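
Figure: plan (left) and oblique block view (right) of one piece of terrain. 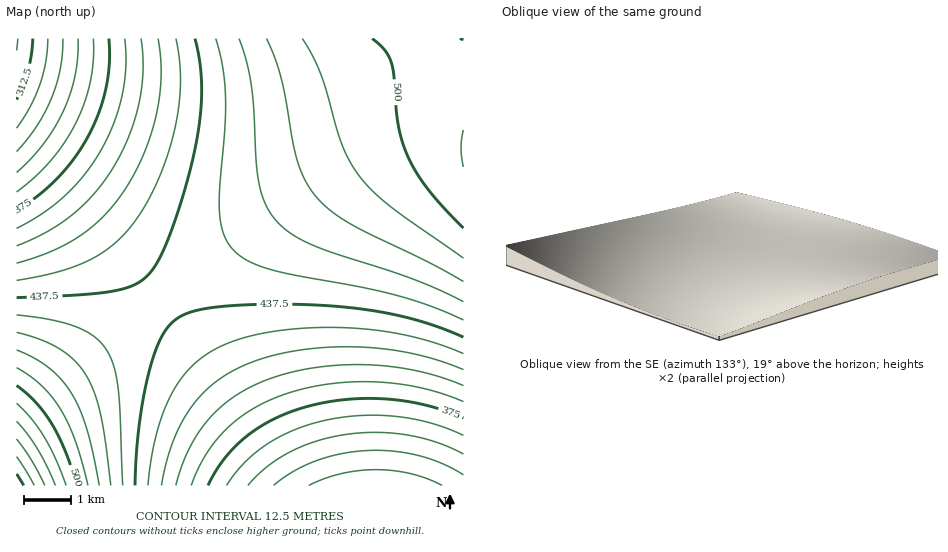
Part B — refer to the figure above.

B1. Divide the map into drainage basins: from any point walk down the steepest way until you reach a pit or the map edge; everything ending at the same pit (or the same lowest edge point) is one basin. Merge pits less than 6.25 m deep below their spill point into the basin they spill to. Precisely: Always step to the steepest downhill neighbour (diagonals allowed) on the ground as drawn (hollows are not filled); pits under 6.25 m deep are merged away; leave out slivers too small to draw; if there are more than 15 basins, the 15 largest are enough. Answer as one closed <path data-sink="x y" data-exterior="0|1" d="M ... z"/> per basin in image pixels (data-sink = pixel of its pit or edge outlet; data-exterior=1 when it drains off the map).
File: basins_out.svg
<path data-sink="376 485" data-exterior="1" d="M448 135l-21 0-21 3-23 8-36 19-94 63-134 103-102 89-1 65 447 1 1-348z"/><path data-sink="17 39" data-exterior="1" d="M463 38l-446 0-1 383 53-48 79-65 105-80 79-54 51-28 23-8 21-3 36 2z"/>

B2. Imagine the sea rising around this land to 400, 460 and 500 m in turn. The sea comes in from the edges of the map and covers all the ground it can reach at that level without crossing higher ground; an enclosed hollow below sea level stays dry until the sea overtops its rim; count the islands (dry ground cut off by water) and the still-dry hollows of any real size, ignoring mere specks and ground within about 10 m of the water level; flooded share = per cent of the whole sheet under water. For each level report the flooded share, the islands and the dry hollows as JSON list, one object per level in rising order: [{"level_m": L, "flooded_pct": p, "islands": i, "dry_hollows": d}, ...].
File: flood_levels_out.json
[{"level_m": 400, "flooded_pct": 25, "islands": 0, "dry_hollows": 0}, {"level_m": 460, "flooded_pct": 70, "islands": 0, "dry_hollows": 0}, {"level_m": 500, "flooded_pct": 93, "islands": 0, "dry_hollows": 0}]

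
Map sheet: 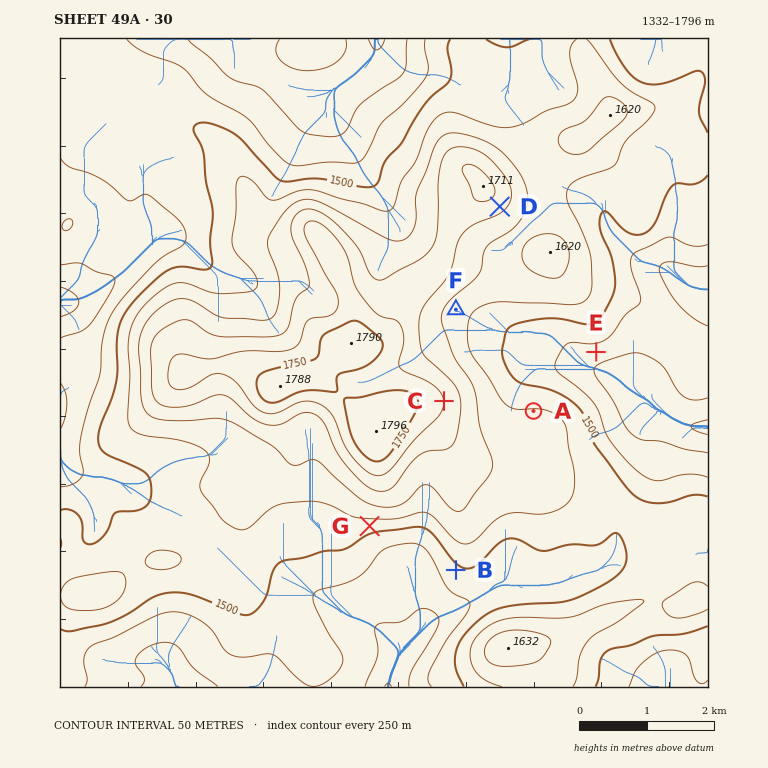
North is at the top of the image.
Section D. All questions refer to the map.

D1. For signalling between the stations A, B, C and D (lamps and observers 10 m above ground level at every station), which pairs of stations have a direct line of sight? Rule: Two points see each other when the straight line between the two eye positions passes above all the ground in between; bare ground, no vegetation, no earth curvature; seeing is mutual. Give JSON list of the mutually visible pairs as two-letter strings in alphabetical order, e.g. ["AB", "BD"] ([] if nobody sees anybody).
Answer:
["AC", "AD", "CD"]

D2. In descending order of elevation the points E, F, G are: F G E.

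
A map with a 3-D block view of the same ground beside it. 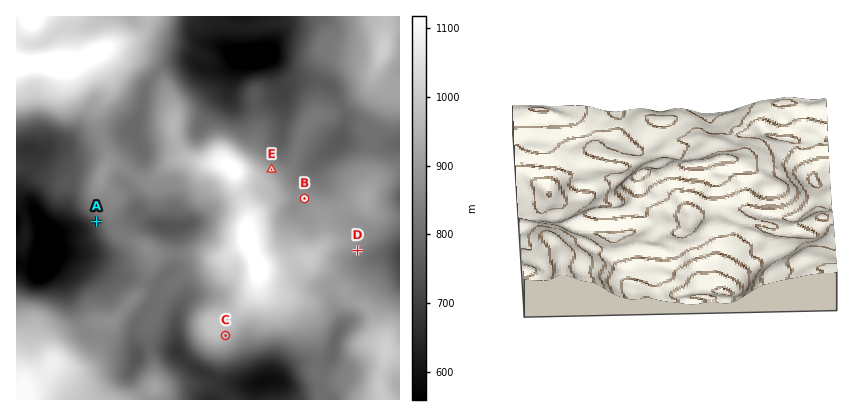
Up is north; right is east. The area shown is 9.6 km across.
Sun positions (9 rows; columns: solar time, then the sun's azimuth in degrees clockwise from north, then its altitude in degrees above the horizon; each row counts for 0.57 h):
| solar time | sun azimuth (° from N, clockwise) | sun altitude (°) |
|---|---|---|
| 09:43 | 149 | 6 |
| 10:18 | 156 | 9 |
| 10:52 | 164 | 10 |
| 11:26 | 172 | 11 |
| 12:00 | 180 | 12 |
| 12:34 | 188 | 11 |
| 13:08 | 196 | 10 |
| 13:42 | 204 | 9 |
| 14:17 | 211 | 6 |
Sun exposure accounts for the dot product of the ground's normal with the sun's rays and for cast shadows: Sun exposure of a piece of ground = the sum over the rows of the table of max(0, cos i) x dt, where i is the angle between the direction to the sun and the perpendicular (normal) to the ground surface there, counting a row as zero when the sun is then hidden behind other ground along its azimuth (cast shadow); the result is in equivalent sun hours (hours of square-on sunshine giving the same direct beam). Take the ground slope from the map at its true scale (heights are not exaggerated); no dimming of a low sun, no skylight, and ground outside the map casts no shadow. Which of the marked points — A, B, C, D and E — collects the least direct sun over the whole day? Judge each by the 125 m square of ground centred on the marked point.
E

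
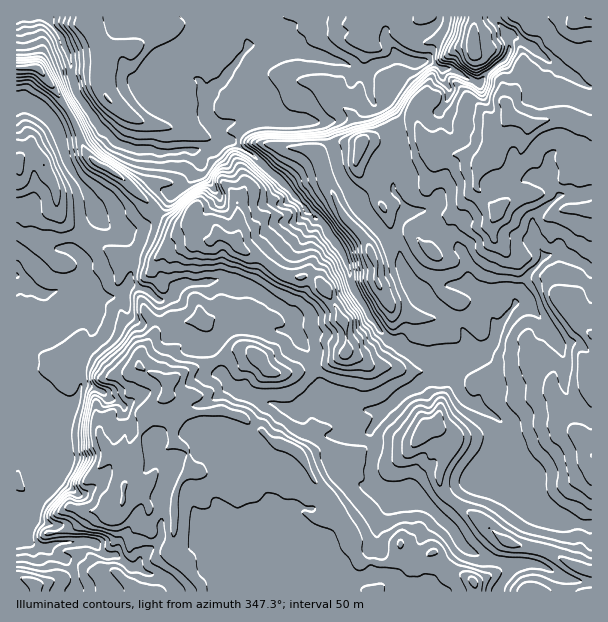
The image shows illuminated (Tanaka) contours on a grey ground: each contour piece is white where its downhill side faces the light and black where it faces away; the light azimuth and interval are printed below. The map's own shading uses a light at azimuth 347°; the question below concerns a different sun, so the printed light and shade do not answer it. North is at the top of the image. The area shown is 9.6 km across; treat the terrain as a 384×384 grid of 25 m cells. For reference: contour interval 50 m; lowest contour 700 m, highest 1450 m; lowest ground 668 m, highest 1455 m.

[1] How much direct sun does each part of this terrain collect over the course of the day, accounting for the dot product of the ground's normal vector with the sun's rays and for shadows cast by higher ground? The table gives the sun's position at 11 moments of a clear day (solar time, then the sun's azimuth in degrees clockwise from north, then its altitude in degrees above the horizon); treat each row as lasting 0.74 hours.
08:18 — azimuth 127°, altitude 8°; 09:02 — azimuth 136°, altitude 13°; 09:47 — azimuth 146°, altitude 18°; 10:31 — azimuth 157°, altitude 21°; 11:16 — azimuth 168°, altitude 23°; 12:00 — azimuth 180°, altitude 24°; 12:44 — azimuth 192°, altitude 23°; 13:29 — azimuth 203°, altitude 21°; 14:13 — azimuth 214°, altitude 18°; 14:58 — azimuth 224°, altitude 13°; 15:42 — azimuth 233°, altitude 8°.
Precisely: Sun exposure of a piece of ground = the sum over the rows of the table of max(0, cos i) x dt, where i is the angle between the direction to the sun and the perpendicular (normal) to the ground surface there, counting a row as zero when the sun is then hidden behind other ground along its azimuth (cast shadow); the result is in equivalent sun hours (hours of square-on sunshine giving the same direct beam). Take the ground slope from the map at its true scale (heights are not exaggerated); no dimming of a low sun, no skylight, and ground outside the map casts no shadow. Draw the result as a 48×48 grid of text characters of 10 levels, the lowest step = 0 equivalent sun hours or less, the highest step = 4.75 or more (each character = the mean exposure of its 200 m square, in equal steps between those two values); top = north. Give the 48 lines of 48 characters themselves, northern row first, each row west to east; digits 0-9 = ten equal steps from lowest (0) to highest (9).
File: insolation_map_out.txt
000134444554334455555555544455655543333268666568
000246543444565544455555555444555432234335975787
001224434357765544544555677776367663354433267666
001213445776555445543322235777633436987731216765
772212445765445555444332211244220000279302431475
998222444444444554445654432222321000200223443225
889612543334444544444455543110000121220223444433
346821474223444444433222233100002563342253232233
002551147631234355420000000000004432444355213432
101352003676543223300000000000245432444457788886
122243000244454410033210002335555533334556776566
341235000000100000016987644556655654433655655555
564237830000000000000587644665555677655665655444
666325997000000000000156653585555566655666555566
876434688710100004143115773366445566555432334776
755544456761000102444211785345346775577436785122
556754455565014400332332278324754344666566864666
678864345554245332334320016822553335765687667766
767776322333355555332221012671355445687655566766
665446642232568888732220010244345644466874347677
665544555536789999996200001146345787667887741136
665665555647899998999832311124434678767899733433
257644566468652222357999742226433555446778763123
323344343411423123334578994115633456444655666443
444444342340013323444345675113765335765553258744
444433333142345555555444456431586555565542226863
444333222102444662001234445522287666566533433786
443333210113234432310133453331114777666535432445
544343201231000136664312346863110256654345443343
544444213553103555687334479997665334421345544344
455544698777453224779997667888776421235455554445
445543015653544331146776556666652000245444455356
444543201325665311002354333456521001213556665446
544433333366657788630123343334222113112256544433
554434443356665555674001244554222365323335555543
444445543445443444556410023322444676565544566654
333445554445564344454685244444357865776554666655
333221364444543334545657434554578765765555566556
333213653444547754455444522454677665555444444466
532105434555456666445555651234455676323334445677
552010234664455556665555664233344468400123445788
434797656756555555555555545323322135751012344567
431579999765555555555445566433210122477310122334
349988999687455455554554555543322311358741000012
001221047774544455555555545554355333124799862001
000022100657753455555544555555466675000146678620
100135554025786445555554444565566655520241001588
655655556422366455555555544443356655665642121111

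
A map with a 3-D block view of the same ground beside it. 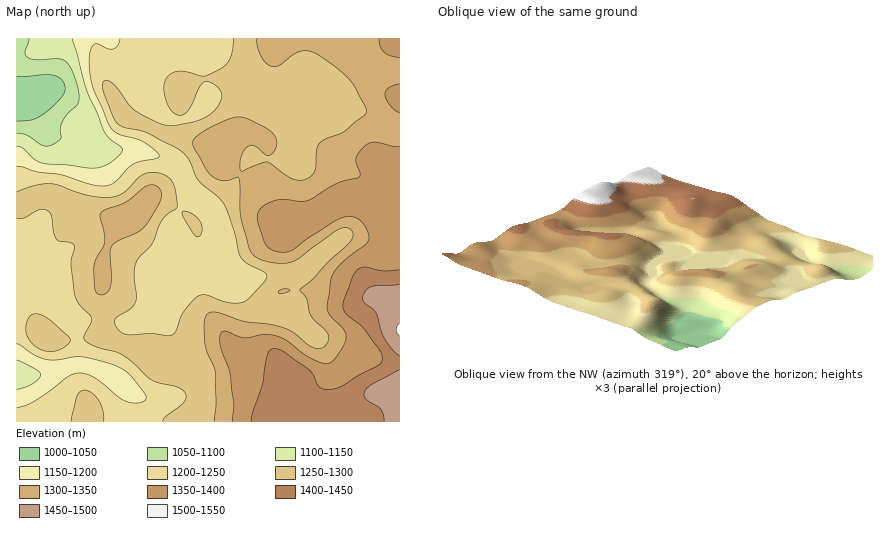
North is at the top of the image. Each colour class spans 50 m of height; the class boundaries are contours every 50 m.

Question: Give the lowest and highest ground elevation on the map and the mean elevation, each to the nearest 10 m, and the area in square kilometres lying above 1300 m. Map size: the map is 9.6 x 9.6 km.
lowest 1050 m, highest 1500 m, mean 1280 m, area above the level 32.7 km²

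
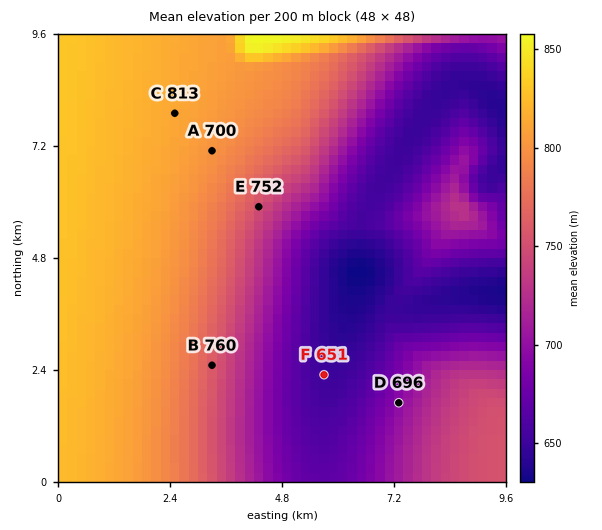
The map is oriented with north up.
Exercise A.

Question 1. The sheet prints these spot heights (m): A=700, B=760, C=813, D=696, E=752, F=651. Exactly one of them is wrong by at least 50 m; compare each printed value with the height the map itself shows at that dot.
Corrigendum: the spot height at A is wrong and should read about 800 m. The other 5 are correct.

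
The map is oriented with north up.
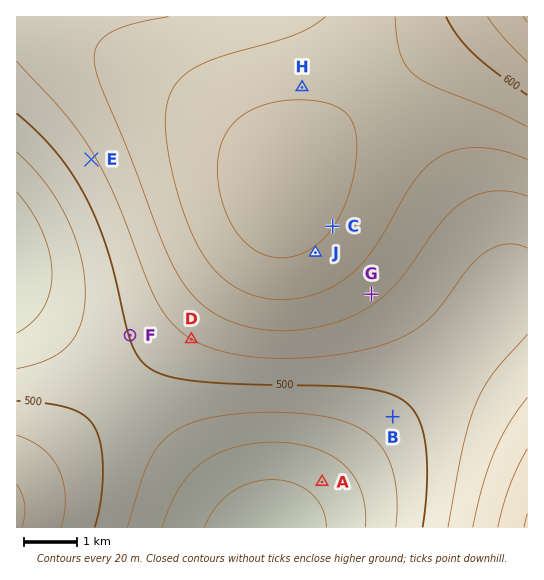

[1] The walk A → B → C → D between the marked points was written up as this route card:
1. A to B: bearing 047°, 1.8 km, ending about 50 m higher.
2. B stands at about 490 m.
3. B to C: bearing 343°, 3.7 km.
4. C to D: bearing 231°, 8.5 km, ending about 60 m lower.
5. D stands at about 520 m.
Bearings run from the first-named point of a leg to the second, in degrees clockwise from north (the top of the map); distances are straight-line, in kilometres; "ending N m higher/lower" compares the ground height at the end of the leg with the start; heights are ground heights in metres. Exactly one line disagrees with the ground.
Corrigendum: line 4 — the distance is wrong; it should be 3.4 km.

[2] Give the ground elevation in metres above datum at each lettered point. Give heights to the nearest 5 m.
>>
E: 515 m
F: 500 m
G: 545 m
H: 575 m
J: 580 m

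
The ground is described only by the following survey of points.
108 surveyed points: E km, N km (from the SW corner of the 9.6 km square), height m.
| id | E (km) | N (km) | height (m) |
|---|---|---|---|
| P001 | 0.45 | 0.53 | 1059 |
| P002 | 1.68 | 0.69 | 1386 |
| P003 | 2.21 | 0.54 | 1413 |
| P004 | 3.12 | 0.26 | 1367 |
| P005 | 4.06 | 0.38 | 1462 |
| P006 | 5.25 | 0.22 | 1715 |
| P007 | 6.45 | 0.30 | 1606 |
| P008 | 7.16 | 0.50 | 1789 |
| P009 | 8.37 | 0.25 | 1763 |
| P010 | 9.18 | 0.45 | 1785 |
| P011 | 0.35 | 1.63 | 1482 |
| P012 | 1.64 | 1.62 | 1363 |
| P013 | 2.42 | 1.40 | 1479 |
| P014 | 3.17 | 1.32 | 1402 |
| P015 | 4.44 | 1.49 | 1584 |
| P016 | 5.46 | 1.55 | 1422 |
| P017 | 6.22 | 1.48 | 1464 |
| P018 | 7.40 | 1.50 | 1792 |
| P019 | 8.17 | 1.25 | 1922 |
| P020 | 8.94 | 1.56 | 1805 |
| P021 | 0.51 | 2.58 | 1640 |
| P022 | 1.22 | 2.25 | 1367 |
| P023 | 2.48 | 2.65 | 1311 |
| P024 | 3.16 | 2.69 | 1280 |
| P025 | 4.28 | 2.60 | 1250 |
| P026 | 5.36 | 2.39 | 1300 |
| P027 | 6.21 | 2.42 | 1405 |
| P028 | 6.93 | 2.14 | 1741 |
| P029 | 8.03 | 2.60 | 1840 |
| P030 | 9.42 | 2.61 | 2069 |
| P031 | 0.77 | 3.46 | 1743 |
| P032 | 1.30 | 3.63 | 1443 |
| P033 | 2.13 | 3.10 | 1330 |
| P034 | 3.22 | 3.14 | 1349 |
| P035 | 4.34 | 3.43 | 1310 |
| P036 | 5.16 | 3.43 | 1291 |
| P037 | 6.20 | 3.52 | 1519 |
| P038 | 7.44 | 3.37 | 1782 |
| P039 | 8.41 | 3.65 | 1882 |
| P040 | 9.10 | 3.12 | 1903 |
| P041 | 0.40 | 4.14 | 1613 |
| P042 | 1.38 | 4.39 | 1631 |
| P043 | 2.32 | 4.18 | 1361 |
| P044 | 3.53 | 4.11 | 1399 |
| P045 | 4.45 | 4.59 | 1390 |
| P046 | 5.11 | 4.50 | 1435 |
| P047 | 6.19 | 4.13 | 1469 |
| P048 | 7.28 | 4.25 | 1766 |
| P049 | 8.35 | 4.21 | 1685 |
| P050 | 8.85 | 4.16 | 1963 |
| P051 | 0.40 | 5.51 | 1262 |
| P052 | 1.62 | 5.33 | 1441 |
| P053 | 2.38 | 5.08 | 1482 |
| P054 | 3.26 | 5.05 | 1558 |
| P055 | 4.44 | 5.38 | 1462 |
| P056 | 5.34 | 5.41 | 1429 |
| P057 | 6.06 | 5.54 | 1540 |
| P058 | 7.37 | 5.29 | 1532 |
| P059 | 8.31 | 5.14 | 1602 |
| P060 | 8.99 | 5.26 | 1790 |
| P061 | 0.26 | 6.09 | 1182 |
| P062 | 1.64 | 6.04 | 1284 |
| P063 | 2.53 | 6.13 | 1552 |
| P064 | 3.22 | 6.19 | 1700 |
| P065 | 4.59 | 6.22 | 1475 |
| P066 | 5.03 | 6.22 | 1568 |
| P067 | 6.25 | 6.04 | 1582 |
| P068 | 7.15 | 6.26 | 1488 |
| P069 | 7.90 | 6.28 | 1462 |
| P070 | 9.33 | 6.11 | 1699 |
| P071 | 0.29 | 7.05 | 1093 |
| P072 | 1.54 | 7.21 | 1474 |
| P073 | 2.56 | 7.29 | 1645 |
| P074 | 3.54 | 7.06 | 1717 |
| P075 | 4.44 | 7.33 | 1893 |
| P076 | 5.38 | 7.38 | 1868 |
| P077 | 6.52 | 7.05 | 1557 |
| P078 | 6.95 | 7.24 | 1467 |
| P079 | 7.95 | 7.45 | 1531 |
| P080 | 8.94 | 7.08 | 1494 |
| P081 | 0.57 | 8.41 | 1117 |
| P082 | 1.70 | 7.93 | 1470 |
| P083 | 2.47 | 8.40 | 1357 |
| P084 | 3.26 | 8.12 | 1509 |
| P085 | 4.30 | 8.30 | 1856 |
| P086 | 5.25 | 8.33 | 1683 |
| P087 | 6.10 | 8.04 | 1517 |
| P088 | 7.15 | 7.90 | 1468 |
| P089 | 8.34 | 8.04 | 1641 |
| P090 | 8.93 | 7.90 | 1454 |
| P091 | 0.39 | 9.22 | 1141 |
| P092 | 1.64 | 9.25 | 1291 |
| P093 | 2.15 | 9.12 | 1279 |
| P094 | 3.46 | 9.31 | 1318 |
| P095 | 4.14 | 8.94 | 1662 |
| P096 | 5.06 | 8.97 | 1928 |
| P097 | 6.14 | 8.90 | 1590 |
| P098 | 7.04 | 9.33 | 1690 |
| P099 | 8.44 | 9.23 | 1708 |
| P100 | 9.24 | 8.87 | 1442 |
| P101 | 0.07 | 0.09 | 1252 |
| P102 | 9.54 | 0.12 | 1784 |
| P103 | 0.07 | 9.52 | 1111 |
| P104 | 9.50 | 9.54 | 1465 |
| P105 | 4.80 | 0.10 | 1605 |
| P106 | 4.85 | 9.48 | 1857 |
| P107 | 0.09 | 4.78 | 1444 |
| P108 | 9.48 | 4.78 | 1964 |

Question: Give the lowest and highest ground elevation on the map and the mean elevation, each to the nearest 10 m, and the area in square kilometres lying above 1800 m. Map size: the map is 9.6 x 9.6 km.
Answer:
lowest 1050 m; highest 2120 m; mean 1530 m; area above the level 10.7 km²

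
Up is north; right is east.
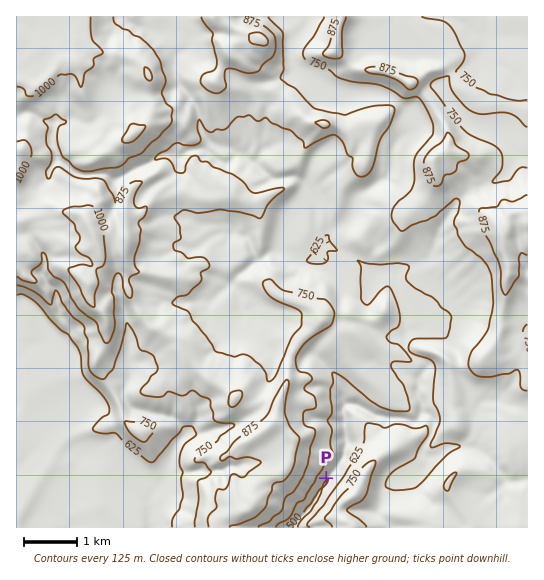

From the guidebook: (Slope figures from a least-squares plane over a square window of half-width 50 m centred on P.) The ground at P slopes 26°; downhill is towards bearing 128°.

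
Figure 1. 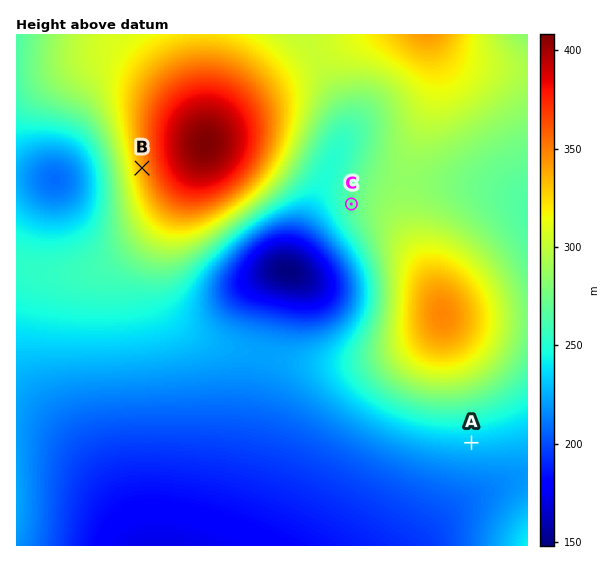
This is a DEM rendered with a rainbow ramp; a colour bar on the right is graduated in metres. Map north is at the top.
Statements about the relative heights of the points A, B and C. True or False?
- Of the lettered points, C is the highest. False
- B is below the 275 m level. False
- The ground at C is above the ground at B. False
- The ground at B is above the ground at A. True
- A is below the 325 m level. True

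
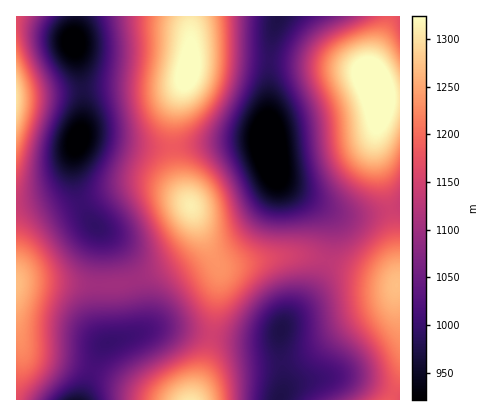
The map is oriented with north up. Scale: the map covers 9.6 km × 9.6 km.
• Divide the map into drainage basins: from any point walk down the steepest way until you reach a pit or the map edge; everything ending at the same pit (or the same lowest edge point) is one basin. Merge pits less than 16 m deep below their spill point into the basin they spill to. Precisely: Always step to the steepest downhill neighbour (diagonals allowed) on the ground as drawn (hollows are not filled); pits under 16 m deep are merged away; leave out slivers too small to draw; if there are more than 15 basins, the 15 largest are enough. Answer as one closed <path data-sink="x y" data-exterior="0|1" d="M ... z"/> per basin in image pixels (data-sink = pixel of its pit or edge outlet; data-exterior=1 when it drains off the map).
<path data-sink="268 146" data-exterior="0" d="M400 16l-12 0-2 12-14 34 0 16-6-5-14-4-54-7-58-4-42 0-8 4-16 52 0 48 8 28 9 16 11 28 18 32 12 0 52-10 26 0 16 4 70 25 4-1z"/><path data-sink="74 42" data-exterior="0" d="M148 185l-18 1-20 6-44 18-26 13-12 11-5 8-7 24 0 16 100 3 34-10 32-17 9-8 5-10 0-18-5-16-23-16z"/><path data-sink="280 330" data-exterior="0" d="M310 256l-26 0-52 10-14 0 1 16-8 60-17 58 198-2 8-18 0-94z"/><path data-sink="76 400" data-exterior="1" d="M196 218l1 14-6 18-21 15-34 15-20 5-64-3-36 2 0 116 177 0 16-48 10-70 0-14z"/><path data-sink="78 140" data-exterior="0" d="M184 80l-10 6-12 2-66 0-80 8 0 169 7-23 13-16 18-11 56-23 20-6 18-1 20 5 20 12-11-26-4-22 1-40z"/><path data-sink="278 16" data-exterior="1" d="M388 16l-198 0 0 46 8-4 42 0 58 4 54 7 14 4 4 4 2-15 14-34z"/>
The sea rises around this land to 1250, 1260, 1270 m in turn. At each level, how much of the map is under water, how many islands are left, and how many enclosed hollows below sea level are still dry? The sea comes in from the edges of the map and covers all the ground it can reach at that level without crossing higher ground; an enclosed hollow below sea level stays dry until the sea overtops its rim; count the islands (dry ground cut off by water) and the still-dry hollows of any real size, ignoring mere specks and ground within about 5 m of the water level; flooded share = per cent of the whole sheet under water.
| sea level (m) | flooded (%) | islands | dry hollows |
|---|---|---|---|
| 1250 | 88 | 1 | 0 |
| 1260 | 90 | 1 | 0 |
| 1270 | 92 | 1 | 0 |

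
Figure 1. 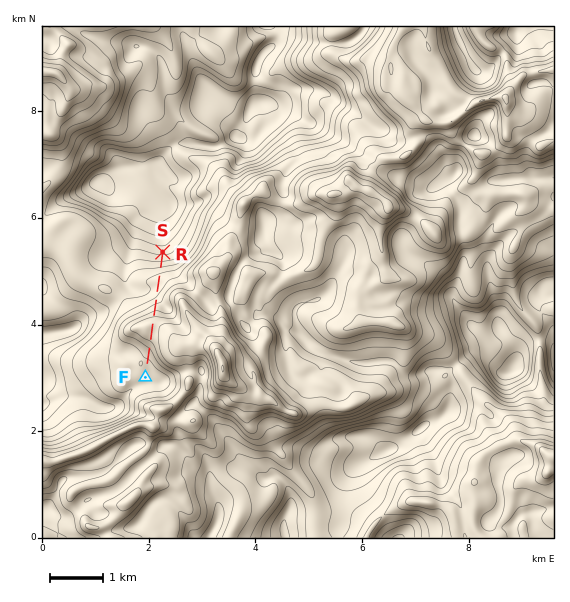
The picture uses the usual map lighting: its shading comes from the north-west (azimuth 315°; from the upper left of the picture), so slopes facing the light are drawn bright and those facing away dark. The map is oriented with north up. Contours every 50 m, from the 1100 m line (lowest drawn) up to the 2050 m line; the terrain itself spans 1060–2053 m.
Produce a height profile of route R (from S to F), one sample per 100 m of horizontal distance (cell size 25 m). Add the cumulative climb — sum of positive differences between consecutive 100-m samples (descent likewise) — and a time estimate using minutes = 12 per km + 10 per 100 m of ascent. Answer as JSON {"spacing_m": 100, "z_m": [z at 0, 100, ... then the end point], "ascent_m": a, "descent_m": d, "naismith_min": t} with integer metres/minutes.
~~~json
{"spacing_m": 100, "z_m": [1383, 1417, 1459, 1505, 1547, 1570, 1571, 1573, 1590, 1617, 1656, 1694, 1737, 1782, 1794, 1783, 1771, 1746, 1709, 1676, 1653, 1644, 1640, 1636, 1630], "ascent_m": 411, "descent_m": 163, "naismith_min": 70}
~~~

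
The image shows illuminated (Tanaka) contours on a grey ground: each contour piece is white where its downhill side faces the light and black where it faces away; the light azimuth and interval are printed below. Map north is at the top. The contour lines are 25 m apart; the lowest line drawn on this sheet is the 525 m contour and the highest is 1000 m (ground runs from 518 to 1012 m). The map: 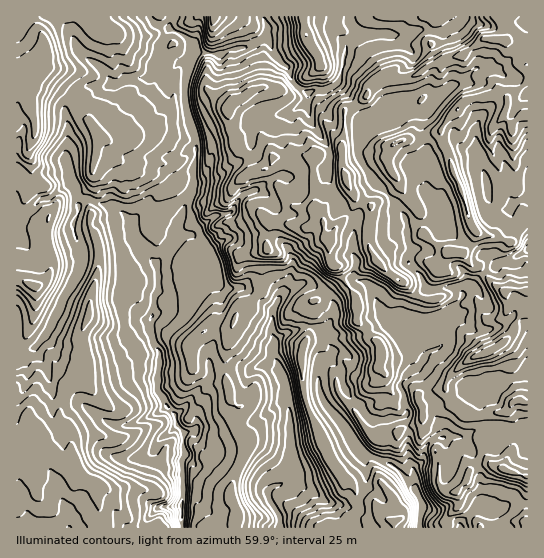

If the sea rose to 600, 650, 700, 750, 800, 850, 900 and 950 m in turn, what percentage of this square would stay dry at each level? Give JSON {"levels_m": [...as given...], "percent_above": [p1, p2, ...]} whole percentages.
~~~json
{"levels_m": [600, 650, 700, 750, 800, 850, 900, 950], "percent_above": [96, 87, 73, 58, 41, 27, 13, 4]}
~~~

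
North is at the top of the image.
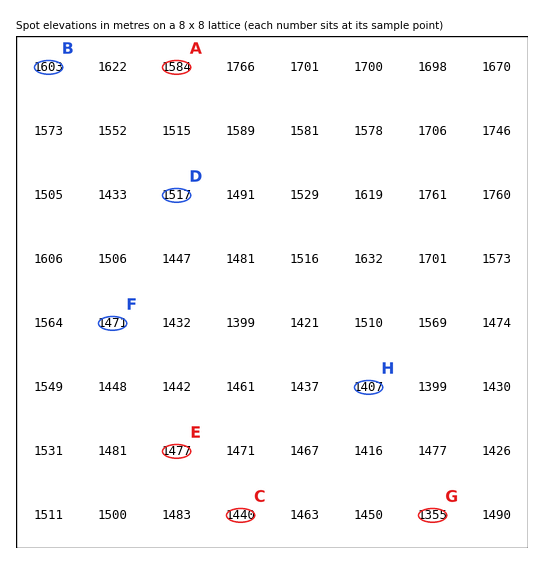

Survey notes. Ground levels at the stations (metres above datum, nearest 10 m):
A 1580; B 1600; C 1440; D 1520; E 1480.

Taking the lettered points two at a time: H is higher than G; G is lower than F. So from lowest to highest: G H F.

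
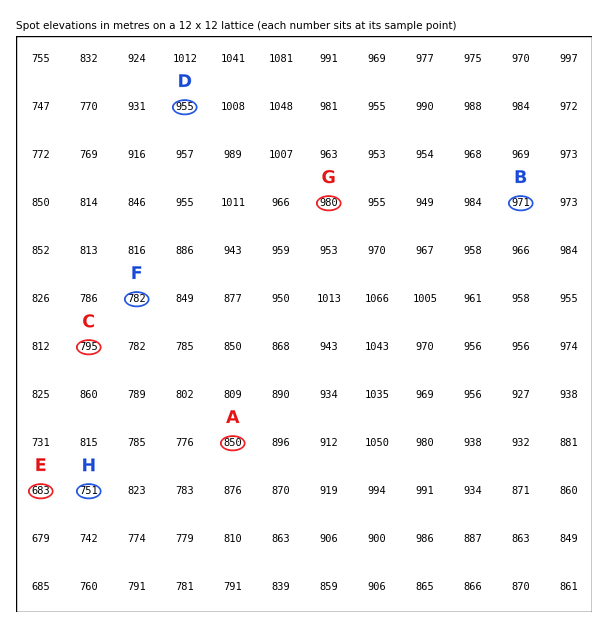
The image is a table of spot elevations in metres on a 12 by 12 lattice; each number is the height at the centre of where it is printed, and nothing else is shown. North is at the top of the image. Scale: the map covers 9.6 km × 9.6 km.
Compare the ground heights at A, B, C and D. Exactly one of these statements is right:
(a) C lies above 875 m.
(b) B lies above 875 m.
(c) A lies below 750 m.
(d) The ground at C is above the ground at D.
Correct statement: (b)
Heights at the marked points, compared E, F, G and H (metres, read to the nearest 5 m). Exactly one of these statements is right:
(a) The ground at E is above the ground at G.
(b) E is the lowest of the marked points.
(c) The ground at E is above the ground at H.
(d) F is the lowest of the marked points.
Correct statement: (b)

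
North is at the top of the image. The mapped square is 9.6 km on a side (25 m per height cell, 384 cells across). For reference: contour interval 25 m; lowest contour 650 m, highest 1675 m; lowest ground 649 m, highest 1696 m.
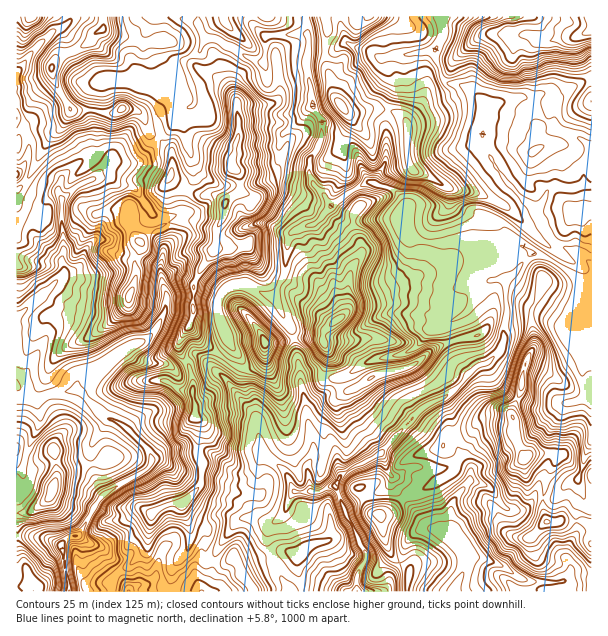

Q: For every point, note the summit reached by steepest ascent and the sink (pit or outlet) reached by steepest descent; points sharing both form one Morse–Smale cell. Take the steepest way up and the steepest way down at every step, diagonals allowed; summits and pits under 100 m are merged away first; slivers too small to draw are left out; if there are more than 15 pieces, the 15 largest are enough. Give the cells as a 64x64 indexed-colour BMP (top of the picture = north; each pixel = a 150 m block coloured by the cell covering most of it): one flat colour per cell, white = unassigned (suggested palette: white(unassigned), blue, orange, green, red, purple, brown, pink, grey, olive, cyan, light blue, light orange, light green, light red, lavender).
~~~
<image width="64" height="64" href="data:image/bmp;base64,Qk12CAAAAAAAAHYAAAAoAAAAQAAAAEAAAAABAAQAAAAAAAAIAAATCwAAEwsAABAAAAAAAAAA////ALR3HwAOf/8ALKAsACgn1gC9Z5QAS1aMAMJ34wB/f38AIr28AM++FwDox64AeLv/AIrfmACWmP8A1bDFAAAAABEREAAAAAAAAAAiIiIiIiL/8ACIiIiIiIiIiFVVAAAAEREQAAAAAAAAAiIiIiIiIv//AIiIiIiIiIiIVVUAAAAREREAAAAAAAACIiIiIiIi//8AiIiIiIiIiIhVVQAAARERERAAAAACIiIiIiIiIiIv/wiIiIiIiIiIVVVVAAABEREREQAAAAIiIiIiIiIiIi/wCIiIiIiIiIhVVVUAAJEREREREAAAAiIiIiIiIiIi//AIiIiIiIiIhVVVVZmZmZEREREQAAAiIiIiIiIiIiL/8ACIiIiIiIiIVVVVmZmZmRERERAAAiIiIiIiIiIiL//wAACIiIiIiIiFVVWZmZmZEREREAACIiIiIiIiIiIv//AACIiIiIiIiIVVVZmZmZmRERERACIiIiIiIiIiIv///wCIiIiIiIiIhVVVmZmZmZEREREREiIiIiIiIiIi////+IiIiIiIiIiFVVWZmZmZmZERERERIiIiIiIrsiL///9VWIiIiIiIiIVVVZmZmZmZmRERERESIiIiIruyIv///1VVWIiIiIiIhVVVmZmZmZmZmRERERIiIiIiuyIiL//1VVVVWIiIiIiFVVWZmZmZmZmZkREREiIiIiu7siIiL/VVVVVYiIiIiIhVVZmZmZmZmZmREREiIiIru7uyIiIiJVVVVYiIiIhVVVVVmZmZmZmZmRERESIiIiu7u7IiIiIlVVVViIiIiFVVVVWZmZmZmZmREREREiIiK7u7siIiIiJVVVWIiIiFVVVVVZmZmZmZmRERERESIiIru7uyIiIiIiVVVVVYiIVVVVVVmZmZmZkRERERESIiIiu7uyIiIiIiIlVVVVVVVVVVVVWZmZmZkRERERERIiIiu7u7YiIiIiIiJVVVVVVVVVVVVREZmZkREREREREiIiu7u7tmIiIiIiIiJVVVVVVVVVVVERERERERERERESIiu7u7u2ZiIiIiIiIiJVVVVVVVVVURERERERERERERIiu7u7u7ZmIiIiIiIiIiVVVVVVVVVRERERERERERERIiK7u7u7ZmZmIiIiIiIiIlVVVVVVVVERERERERER7u4iRLu7u7tmZmZmIiIiIiIiJVVVVVVVUREREREREe7u5ERES7u7u2ZmZmZmZiIiIiIiJVVVVVVRERERERER7u7kRERLu7u7ZmZmZmZmZiIiIiIlVVVVVVERERERERER7u5ERLu7u7tmZmZmZmZmIiIiIiVVVVVVUREREREREREe7kREu7u7tmZmZmZmZmZmIiIiJVVVVVUBERERERERER7u5ES7u7u2ZmZmZmZmZmZmIiIlVVVVVQEREREREREREe7kS7u7u2ZmZmZmZmZmZmZiIiJVVVVVARERERERERER7uREu7u7ZmZmZmZmZmZmZmYiJVVVVVUBERERERERERHu5ES7u0RmZmZmZmZmZmZmZiIlVVVVVVERERERERERHu7kRERERGZmZmZmZmZmZmZmYiVVVVVVMREREREREREe7uRERERERmZmZmZmZmZmZmZmIlVVVVMxERERERERER7u7kRERERGZmZmZmZmZmZmZmIiJVVTMzERERERERERHu7u5EREREZmZmZmZmZmZmZmYiIiUzMzwRERERERERER7u7kRERERmZmZmZmZmZmZmZiIiMzPMzBERERERERARHu7uRERERGZmZmZmZmYzMzMzIzMzPMzMEREREREREAAe7uRERERERGZmZmZmYzMzMzMzMzM8zMwREREREREAAERERERERERERGYAAAADMzMzMzMzM8zMzBAAEREAAAAEREREREREREREQAAAAAMzMzMzMzMzzMzMAAAAAAAAAERERERERERERERDAAAAAzMzMzMzMzzMzMwAAAAAAAAERERERERERERERDMwAAAzMzMzMzMzzMzMzAd3cAAABERERERERERERERDMzMzMzMzMzMzMzzMzMzMd3d3AAREREREREREREREREMzMzMzMzMzMzMzzMzMzMwHd3dwAEREREREREREREREQzMzMzMzMzMzMzzMzMzMzAd3d3d3d3dERERERERERERDMzMzMzMzMzMzPMzMzMzMB3d3d3d3d3REREREREREREQzMzMzMzMzMzPMzMzMzMwHd3d3d3d3d0RERERERERERDMzMzMzMzMzM8zMzMzMqgd3d3d3d3d3dEREREREREREMzMzMzMzMzMzzMzMzKqqd3d3d3d3d3d3REREREREREQzMzMzMzMzMzPMzMzMqqp3d3d3d3d3d3d0REREREREQzMzMzMzMzMzM8zMzMyqqnd3d3d3d3d3d31ERERERERDMzMzMzMzMzMzqszMzKqqd3d3d3d3d3d33UREREREREMzMzMzMzMzMzqqqqqqqqp3d3d3d3d3fd3UREREREREQzMzMzMzMzM6qqqqqqqqqnd3d3d3d3fd3dRERERE3UQzMzMzMzMzOqqqqqqqqqqqB3d3d3d3fd3d1ERERETd3TMzMzMzMzM6qqqqqqqqqqoHd3d3d3d93d3URERE3d3dMzMzMzMzMzqqqqqqqqqqqgB3d3d3d3fd3d3URN3d3d0zMzMzMzMzOqqqqqqqqqqqAAd3d3d3d93d3dTd3d3d3TMzMzMzMzM6qqqqqqqqqqoAAAd3d3d3fd3d3d3d3d3dMzMzMzMzMzqqqqqqqqqqqgAAAHd3d3d93d3d3d3d3d0zMzMzMzMzOqqqqqqqqqqq"/>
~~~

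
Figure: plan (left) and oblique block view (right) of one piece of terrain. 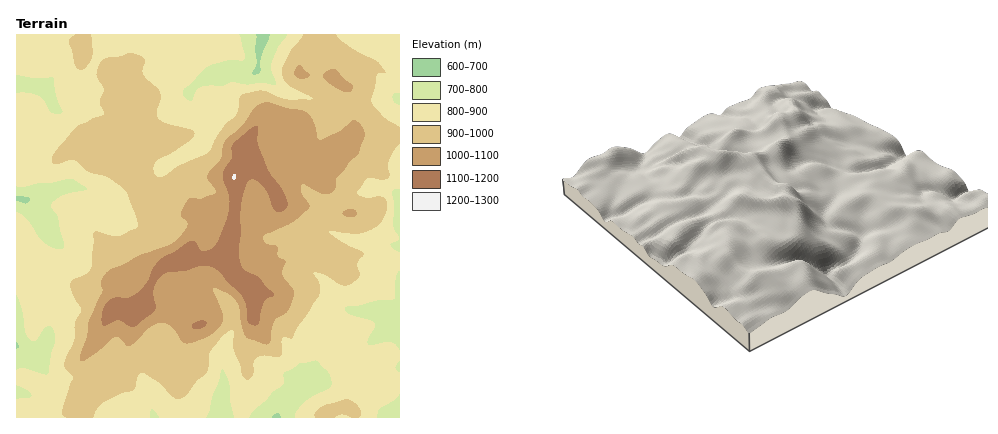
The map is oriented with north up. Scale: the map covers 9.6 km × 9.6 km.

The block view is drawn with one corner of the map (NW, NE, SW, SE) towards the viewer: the NE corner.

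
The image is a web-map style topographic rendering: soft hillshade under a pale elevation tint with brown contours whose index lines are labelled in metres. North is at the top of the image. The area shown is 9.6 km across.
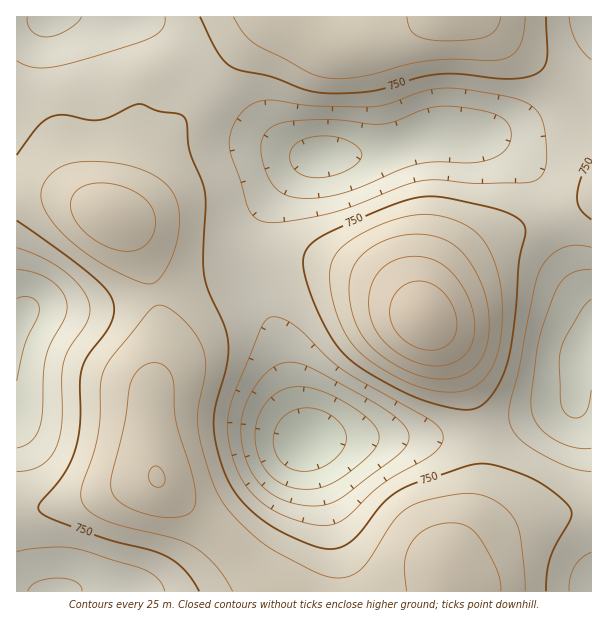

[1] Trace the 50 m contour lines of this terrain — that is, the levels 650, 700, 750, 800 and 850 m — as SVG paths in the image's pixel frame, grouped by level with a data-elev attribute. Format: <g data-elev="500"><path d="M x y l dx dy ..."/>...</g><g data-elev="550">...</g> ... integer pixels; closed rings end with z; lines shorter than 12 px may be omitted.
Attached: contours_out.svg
<g data-elev="650"><path d="M302 471l-12-3-11-8-5-13 0-13 5-12 10-9 13-5 13 1 14 5 10 8 6 9 1 10-6 12-11 11-14 6z"/></g><g data-elev="700"><path d="M28 591l4-6 6-3 9-3 12-1 10 1 8 3 4 5 1 4"/><path d="M308 506l-14-2-12-4-10-6-9-7-8-9-5-10-8-25-1-14 1-12 9-23 7-12 9-10 9-6 9-3 11 0 13 4 62 34 28 19 7 8 3 7-2 9-7 9-56 43-17 8z"/><path d="M591 448l-10 0-11-2-12-4-10-7-8-7-5-8-3-9-1-9 8-61 16-49 6-10 8-7 10-5 12-1"/><path d="M17 269l19 4 15 8 12 12 4 13-2 12-14 24-5 15-3 18-1 38-3 15-8 13-7 5-7 2"/><path d="M302 198l-14-2-10-6-8-10-6-15-3-15 2-12 6-9 10-5 17-3 31-2 44 5 12 0 13-3 30-12 21-3 24 3 21 4 11 6 7 9 1 10-4 9-6 7-11 5-17 4-36-1-18 2-17 5-39 17-19 7-21 4z"/><path d="M82 17l-5 6-10 7-10 5-10 2-9-2-6-4-4-7-1-7"/></g><g data-elev="750"><path d="M546 591l1-18 3-15 6-13 14-26 1-9-8-10-20-15-16-9-24-9-17-3-13 1-68 22-11 7-10 8-31 38-9 6-11 3-9 0-12-4-34-15-23-16-18-19-8-12-6-13-9-35 0-24 13-46 1-23-4-16-15-33-4-15-2-20 2-64-3-12-12-30-3-29-4-7-6-2-19-3-18-7-8 2-23 11-10 3-10 0-23-5-10 0-9 4-8 6-22 30"/><path d="M464 410l13-2 11-8 11-16 8-19 7-44 5-60 6-28 0-6-3-5-10-7-20-7-48-11-21 0-19 4-27 10-49 22-16 10-6 8-3 7 0 9 3 12 7 21 9 21 10 18 11 14 22 17 42 24 28 10z"/><path d="M17 221l51 36 28 22 14 15 4 14-1 9-3 9-22 30-6 13-2 14 0 43-6 29-12 22-22 26-2 4 1 3 10 8 46 17 21 7 34 8 15 6 11 6 9 8 14 21"/><path d="M591 157l-10 20-4 20 3 12 11 10"/><path d="M200 17l18 35 7 10 6 5 11 4 30 6 36 13 27 3 40-2 42-13 21-4 21 0 47 5 15-1 12-3 9-6 5-9-1-43"/></g><g data-elev="800"><path d="M501 591l-1-10-3-11-18-33-6-7-6-4-15-3-12 1-12 4-9 6-7 8-5 10-2 11 2 28"/><path d="M156 516l17 2 14-3 7-6 2-11-4-24-16-52-3-44-3-6-5-6-10-3-8 1-6 3-6 7-4 7-6 42-13 50-1 12 3 10 7 8 14 7z"/><path d="M431 378l15 1 13-2 12-6 8-9 6-12 4-15 0-18-3-18-5-17-8-15-9-13-11-10-12-6-13-3-15-1-15 2-14 5-12 6-9 7-7 9-5 9-2 10 0 14 2 13 5 14 5 10 15 18 13 10 15 8 13 6z"/><path d="M120 251l9 0 9-2 6-3 6-6 4-9 2-9-2-9-3-7-13-12-21-9-21-2-9 2-7 3-6 6-3 9 0 9 5 10 8 10 11 8 13 7z"/><path d="M407 17l3 12 6 6 12 4 18 2 27-1 14-4 9-7 5-12"/></g><g data-elev="850"><path d="M425 350l15-1 10-6 6-11 0-14-5-15-10-13-13-8-14-1-10 4-9 9-5 11 0 12 3 10 8 11 12 8z"/></g>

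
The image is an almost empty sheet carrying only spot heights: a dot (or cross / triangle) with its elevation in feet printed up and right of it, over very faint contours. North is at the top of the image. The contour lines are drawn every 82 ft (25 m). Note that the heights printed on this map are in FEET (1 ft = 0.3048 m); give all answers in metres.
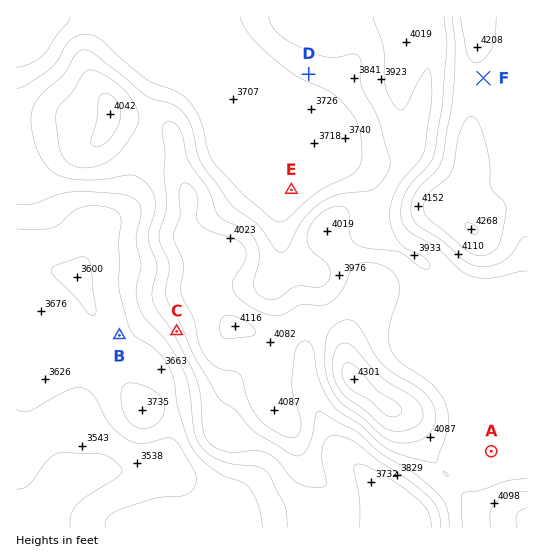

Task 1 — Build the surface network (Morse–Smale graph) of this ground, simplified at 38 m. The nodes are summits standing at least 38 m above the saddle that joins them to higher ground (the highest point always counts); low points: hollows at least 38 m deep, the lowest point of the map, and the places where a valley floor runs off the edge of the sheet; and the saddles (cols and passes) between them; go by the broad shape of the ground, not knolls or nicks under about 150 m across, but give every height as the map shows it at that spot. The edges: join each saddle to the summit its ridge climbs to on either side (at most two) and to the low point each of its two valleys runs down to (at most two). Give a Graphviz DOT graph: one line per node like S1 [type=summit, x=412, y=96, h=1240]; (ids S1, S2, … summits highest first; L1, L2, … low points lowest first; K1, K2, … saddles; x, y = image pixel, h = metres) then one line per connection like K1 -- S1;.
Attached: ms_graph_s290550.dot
graph terrain {
  S1 [type=summit, x=354, y=379, h=1311];
  S2 [type=summit, x=471, y=229, h=1301];
  S3 [type=summit, x=527, y=522, h=1279];
  L1 [type=low, x=18, y=526, h=1051];
  L2 [type=low, x=19, y=23, h=1104];
  K1 [type=saddle, x=459, y=487, h=1224];
  K2 [type=saddle, x=433, y=38, h=1203];
  K3 [type=saddle, x=439, y=289, h=1203];
  K4 [type=saddle, x=371, y=209, h=1183];
  K1 -- S1;
  K1 -- S3;
  K1 -- L1;
  K2 -- S2;
  K2 -- L1;
  K2 -- L2;
  K3 -- S1;
  K3 -- S2;
  K3 -- L1;
  K4 -- S1;
  K4 -- S2;
  K4 -- L1;
  K4 -- L2;
}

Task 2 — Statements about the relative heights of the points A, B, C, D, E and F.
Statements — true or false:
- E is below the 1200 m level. true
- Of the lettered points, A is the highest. false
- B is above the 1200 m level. false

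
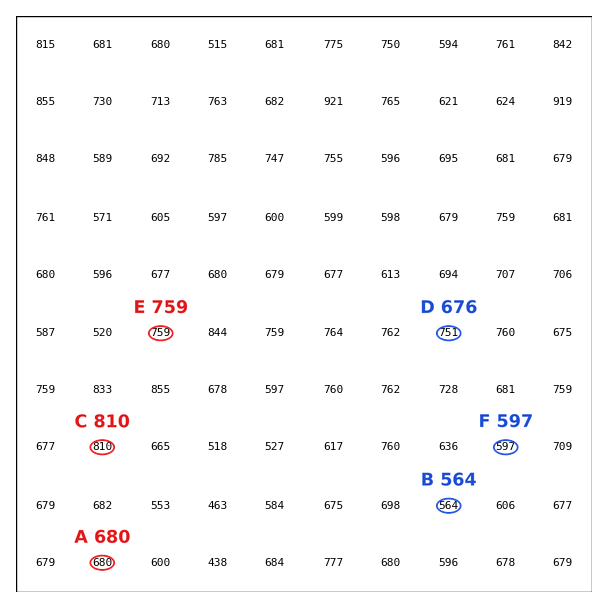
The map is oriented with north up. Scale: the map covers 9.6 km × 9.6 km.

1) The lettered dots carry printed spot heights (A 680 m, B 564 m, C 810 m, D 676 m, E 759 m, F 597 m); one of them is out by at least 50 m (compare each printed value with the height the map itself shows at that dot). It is D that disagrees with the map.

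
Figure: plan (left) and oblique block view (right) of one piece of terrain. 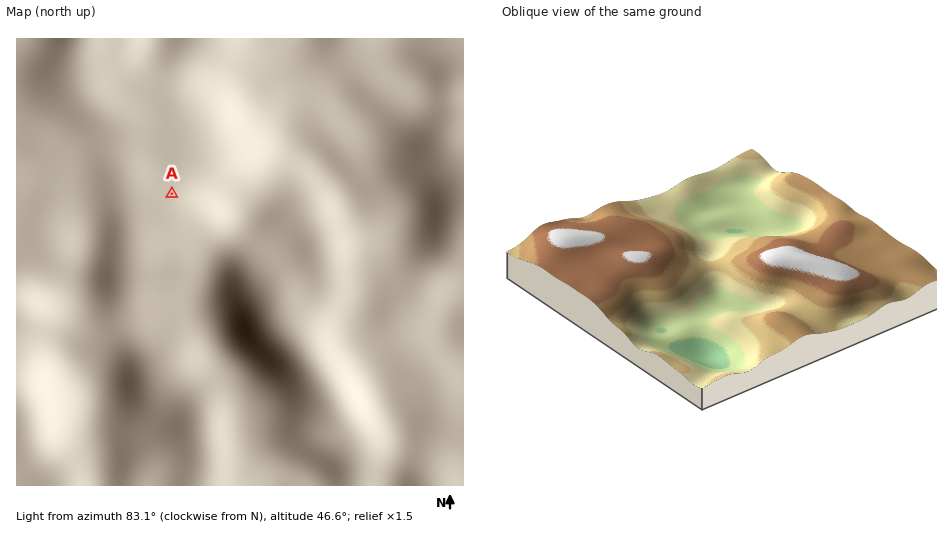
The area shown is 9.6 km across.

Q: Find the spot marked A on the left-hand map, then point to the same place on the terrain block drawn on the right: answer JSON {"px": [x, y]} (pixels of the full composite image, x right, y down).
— {"px": [660, 250]}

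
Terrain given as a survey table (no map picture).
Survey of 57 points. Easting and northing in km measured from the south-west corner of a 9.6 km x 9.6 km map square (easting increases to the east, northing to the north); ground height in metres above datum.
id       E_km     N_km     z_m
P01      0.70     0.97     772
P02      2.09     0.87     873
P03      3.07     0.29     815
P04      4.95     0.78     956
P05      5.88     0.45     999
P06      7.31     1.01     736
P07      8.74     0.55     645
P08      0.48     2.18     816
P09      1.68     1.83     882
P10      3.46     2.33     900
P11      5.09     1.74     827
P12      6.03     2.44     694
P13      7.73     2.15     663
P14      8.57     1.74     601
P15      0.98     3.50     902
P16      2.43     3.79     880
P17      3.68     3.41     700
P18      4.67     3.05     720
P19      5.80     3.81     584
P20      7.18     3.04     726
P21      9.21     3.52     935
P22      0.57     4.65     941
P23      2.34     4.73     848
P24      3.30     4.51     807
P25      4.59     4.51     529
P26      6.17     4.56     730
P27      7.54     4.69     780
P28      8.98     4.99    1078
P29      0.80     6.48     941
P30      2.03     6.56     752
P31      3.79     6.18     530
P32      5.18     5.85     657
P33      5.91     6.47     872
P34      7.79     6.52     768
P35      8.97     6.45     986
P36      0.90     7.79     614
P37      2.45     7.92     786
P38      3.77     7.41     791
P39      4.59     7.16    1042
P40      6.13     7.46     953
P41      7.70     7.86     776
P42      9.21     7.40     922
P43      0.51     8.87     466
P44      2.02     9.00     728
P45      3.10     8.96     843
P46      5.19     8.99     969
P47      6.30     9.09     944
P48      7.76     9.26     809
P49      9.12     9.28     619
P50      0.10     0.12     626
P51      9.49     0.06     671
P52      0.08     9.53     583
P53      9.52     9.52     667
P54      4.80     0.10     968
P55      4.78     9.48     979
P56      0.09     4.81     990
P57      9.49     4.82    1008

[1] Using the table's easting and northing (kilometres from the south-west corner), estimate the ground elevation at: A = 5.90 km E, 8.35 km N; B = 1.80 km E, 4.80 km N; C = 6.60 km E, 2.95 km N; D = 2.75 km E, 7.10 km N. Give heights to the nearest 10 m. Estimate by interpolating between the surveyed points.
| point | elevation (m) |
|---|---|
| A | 1010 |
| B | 870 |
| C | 690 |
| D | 750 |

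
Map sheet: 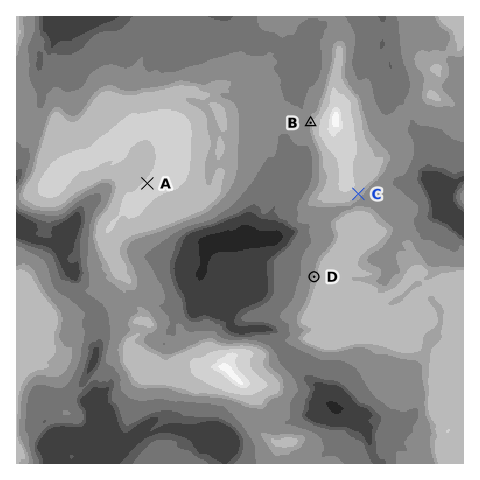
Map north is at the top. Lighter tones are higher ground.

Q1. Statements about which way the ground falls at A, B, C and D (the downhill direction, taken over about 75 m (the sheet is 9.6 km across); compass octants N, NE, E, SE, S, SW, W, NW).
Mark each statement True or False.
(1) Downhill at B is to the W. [True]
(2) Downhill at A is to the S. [False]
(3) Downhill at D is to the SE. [False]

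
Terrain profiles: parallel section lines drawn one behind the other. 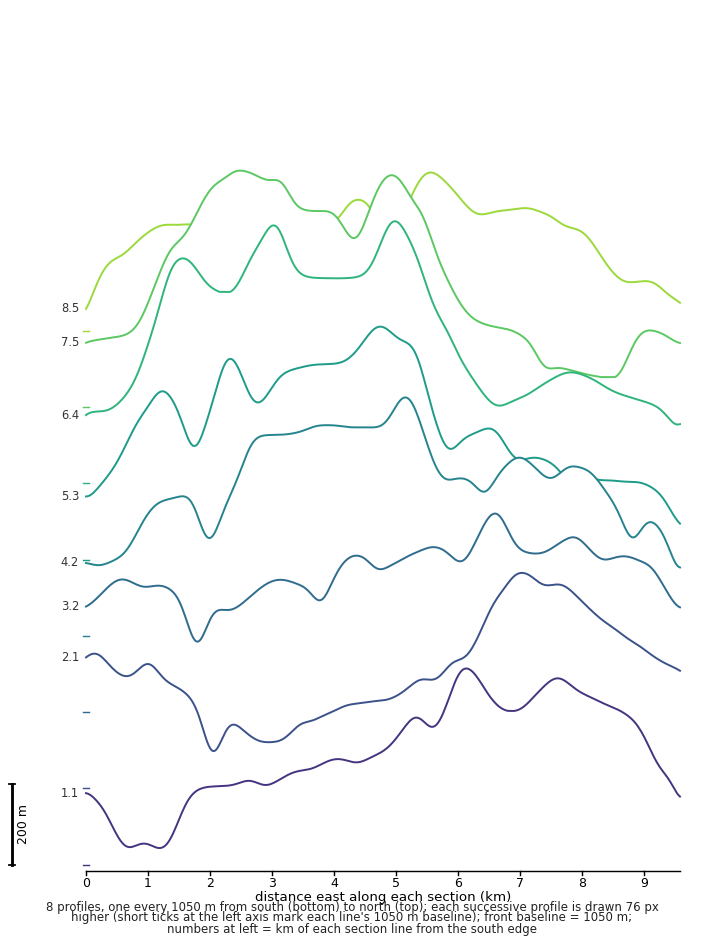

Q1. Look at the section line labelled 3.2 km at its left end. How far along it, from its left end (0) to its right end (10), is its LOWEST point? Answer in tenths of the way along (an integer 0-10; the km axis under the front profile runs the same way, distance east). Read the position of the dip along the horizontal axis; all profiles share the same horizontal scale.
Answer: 2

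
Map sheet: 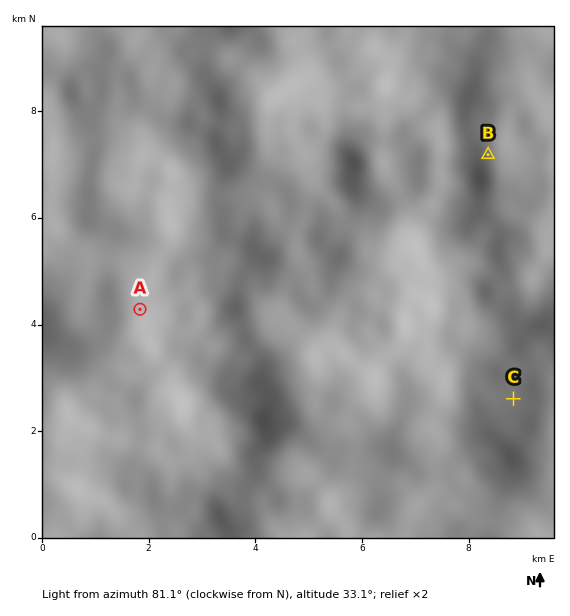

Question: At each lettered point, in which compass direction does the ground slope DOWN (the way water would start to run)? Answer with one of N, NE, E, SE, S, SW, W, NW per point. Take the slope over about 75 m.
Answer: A NE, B NW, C NW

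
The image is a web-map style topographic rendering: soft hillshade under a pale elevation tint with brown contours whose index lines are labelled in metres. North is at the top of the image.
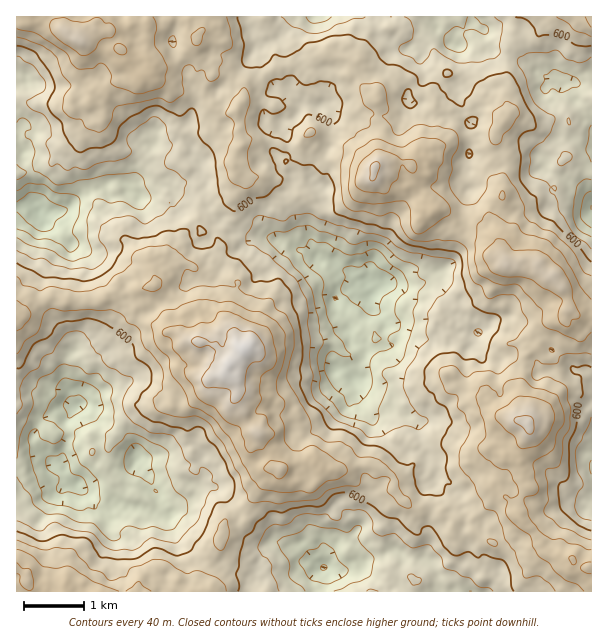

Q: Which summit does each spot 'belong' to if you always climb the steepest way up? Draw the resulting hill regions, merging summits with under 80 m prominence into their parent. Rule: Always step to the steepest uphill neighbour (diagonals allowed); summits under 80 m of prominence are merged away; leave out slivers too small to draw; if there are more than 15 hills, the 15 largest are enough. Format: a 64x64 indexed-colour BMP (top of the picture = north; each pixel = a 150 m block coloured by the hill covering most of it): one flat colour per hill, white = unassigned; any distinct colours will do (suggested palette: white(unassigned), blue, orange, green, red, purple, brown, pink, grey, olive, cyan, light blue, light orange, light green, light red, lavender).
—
<image width="64" height="64" href="data:image/bmp;base64,Qk12CAAAAAAAAHYAAAAoAAAAQAAAAEAAAAABAAQAAAAAAAAIAAATCwAAEwsAABAAAAAAAAAA////ALR3HwAOf/8ALKAsACgn1gC9Z5QAS1aMAMJ34wB/f38AIr28AM++FwDox64AeLv/AIrfmACWmP8A1bDFAFVVVVVVVVVVVVVVVVUREREREREREREREiIREiIiIiIiVVVVVVVVVVVVVVVVVVERERERERERERESIiESIiIiIiJVVVVVVVVVVVVVVVVVURERERERERERERIiIiIiIiIiIlVVVVVVVVVVVVVVVVVRERERERERERERIiIiIiIiIiIiVVVVVVVVVVVVVVVVVVUREREREREREREiIiIiIiIiIiJVVVVVVVVVVVVVVVVVERERERERERERESIiIiIiIiIiIlVVVVVVVVVVVVVVVVERERERERERERERIiIiIiIiIiIiVVVVVVVVVVVVVVVVUREREREREREREREiIiIiIiIiIiJVVVVVVVVVVVVVVVVRERERERERERERESIiIiIiIiIiIlVVVVVRFREREVVVVRERERERERERERERIiIiIiIiIiIiVVVVVRERERERFVVREREREREREREREREiIiIiIiIiIiJVVVVRERERERERVRERERERERERERERESIiIiIiIiIiIlVVVREREREREREREREREREREREREREREiIiIiIiIiIiFVVREREREREREREREREREREREREREREiIiIiIiIiIiIRERERERERERERERERERERERERERERESIiIiIiIiIiIhERERERERERERERERERERERERERERESIiIiIiIiIiIiERERERERERERERERERERERERERERERIiIiIiIiIiIiIREREREREREREREREREREREREREREREiIiIiIiIiIiIhERERERERERERERERERERERERERERESIiIiIiIiIiIiERERERERERERERERERERERERERERESIiIiIiIiIiIiIRERERERERERERERERERERERERESIiIiIiIiIiIiIiIhERERERERERERERERERERERERESIiIiIiIiIiIiIiIiERERERERERERERERERERERERESIiIiIiIiIiIiIiIiIRERERERERERERERERERERERERIiIiIiIiIiIiIiIiIhEREREREREREREREREREREREREiIiIiIiIiIiIiQkImERERERERERERERERERERERERESIiIiIiIiIiIkRERmYREREREREREREREREREREREREREiIiIiIiIiRERERmZhEREREREREREREREREREREREREREiIiIiIkRERERmZmERERERERERERERERERERERERERESIhEREiRERERmZmYRERERERERERERERERERERERERERIRERERFkRERmZmZhERERERERERERERERERERERERERERERERFmZkZmZmZmERERERERERERERERERERERERERERERERZmZmZmZmZmYRERERERERERERERERERERERERERERERFmZmZmZmZmZhERERERERERERERERERERERERERERERFmZmZmZmZmZmEREREREREREREREREREREREREUREERFmZmZmZmZmZmYREREREREREREREREREREREREUREREEUZmZmZmZmZmZhEREREREREREREREREREREREURERERERGZmZmZmZmZmERERERERERERERERERERERRERERERERERmZmZmZmZmYRERERERERERERERERERETNERERERERERGZmZmZmZmZhERERERERERERERERERMzMUREREREREREZmZmZmZmZmERERERERERERERERMzMzMRRERERERERERGZmZmZmZmYRERERERERERERETMzMzMxFEREREREREREZmZmZmZmZhEzMRERERERERETMzMzMxEURERERERERERmZmZmZmZmETMzMRERERERERMzMzMzERFERERERERERGZmZmZmZmYRMzMzERERERERMzMzMzMREUREREREREREZmZmZmYWEREzMzMzETERERETMzMzMzEURERERERERERmZmZmZhERETMzMzMzMRERETMzMzMzERRERERERERERGZmZmZmERETMzMzMzMzERERMzMzMzERFEREREREREREZiJmIiERERMzMzMzMzMREREzMzMzMRERREREREREREQiIiIiERERMzMzMzMzMzEREzMzMzMxEREURERERERERCIiIiIhEREzMzMzMzMzMzMzMzMzMzERERREREREREREQiIiIiIRETMzMzMzMzMzMzMzMzMzMRERFERERERERERCIiIiIhERMzMzMzMzMzMzMzMzMzMREREURERERERERCIiIiIiIREzMzMzMzMzMzMzMzMzMxERERIiIiIkQiIiIiIiIiIRETMzMzMzMzMzMzMzMzMzEREiIiIiIiIiIiIiIiIiIhERMzMzMzMzMzMzMzMzMzMREiIiIiIiIiIiIiIiIiIhEREzMzMzMzMzMzMzMzMzMzMyIiIiIiIiIiISIiIiIiIRETMzMzMzMzMzMzMzMzMzMzMiIiIiIiIiEREiIiIiJ3d3MzMzMzMzMzMzMzMzMzMzMyIiIiIiIiERESIiIid3d3czMzMzMzMzMzMzMzMzMzMyIiIiIiIiIRERIiInd3d3dzMzMzMzMzMzMzMzMzMzMzIiIiIiIiERERIiJ3d3d3d3MzMzMzMzMzMzMzMzMzETMiIiIiIhEREREiJ3d3d3d3czMzMzMzMzMzMzMzMzEREyIiIiIhERERERInd3d3d3dzMzMzMzMzMzMzMzMzMRERIiIiIiEREREREXd3d3d3d3"/>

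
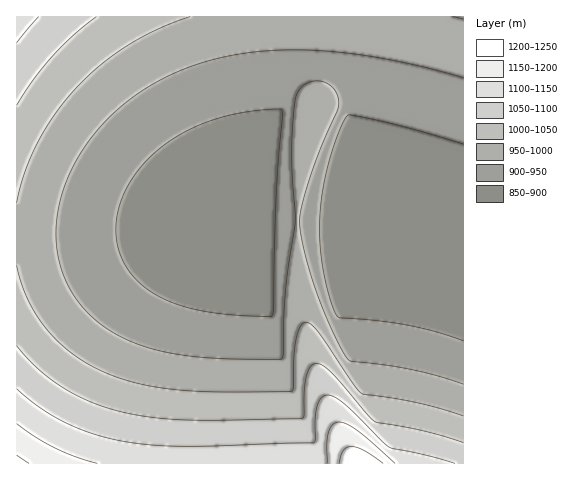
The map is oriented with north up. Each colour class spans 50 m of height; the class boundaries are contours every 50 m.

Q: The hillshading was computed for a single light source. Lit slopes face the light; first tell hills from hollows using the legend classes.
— E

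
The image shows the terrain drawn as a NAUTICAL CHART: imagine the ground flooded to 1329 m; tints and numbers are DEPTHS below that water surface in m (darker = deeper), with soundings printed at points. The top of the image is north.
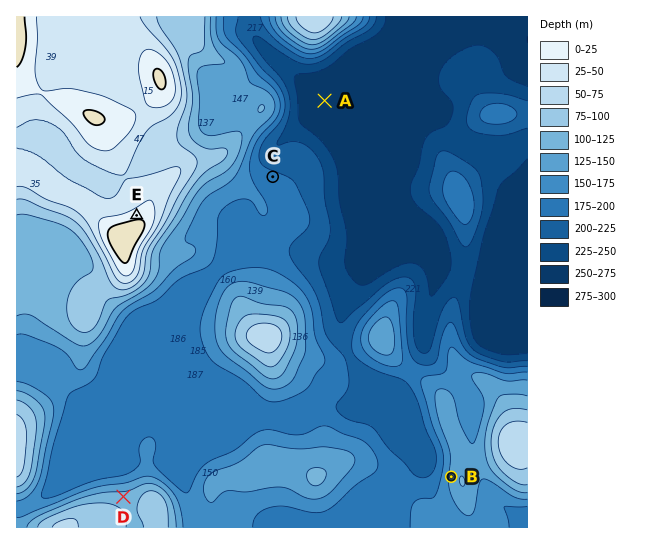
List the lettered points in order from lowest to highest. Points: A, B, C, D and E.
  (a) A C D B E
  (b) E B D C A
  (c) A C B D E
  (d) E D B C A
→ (c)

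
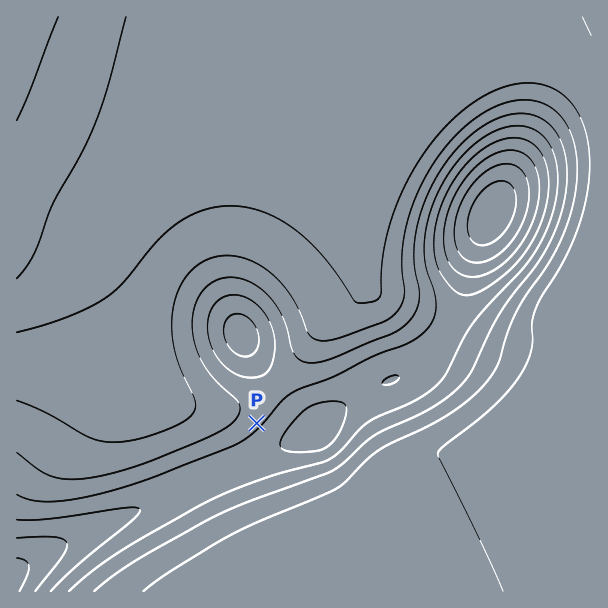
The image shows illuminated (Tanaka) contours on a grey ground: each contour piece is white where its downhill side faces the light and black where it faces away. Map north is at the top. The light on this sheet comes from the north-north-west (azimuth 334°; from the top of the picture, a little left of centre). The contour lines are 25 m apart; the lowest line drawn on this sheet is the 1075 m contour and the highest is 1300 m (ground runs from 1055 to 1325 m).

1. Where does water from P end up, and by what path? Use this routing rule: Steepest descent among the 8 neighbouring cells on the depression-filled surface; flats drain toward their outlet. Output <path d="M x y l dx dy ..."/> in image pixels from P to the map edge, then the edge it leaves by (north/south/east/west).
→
<path d="M257 423l12 12 1 0 0 3-25 26-6 3-8 1-4 3-3 0-5 3-3 0-4 3-3 0-8 5-3 0-45 22-3 0-24 12-3 0-21 11-3 0-16 9-3 0-30 15-3 3-8 3-3 3-4 1-3 3-6 3-5 5-1 0"/>
exit: west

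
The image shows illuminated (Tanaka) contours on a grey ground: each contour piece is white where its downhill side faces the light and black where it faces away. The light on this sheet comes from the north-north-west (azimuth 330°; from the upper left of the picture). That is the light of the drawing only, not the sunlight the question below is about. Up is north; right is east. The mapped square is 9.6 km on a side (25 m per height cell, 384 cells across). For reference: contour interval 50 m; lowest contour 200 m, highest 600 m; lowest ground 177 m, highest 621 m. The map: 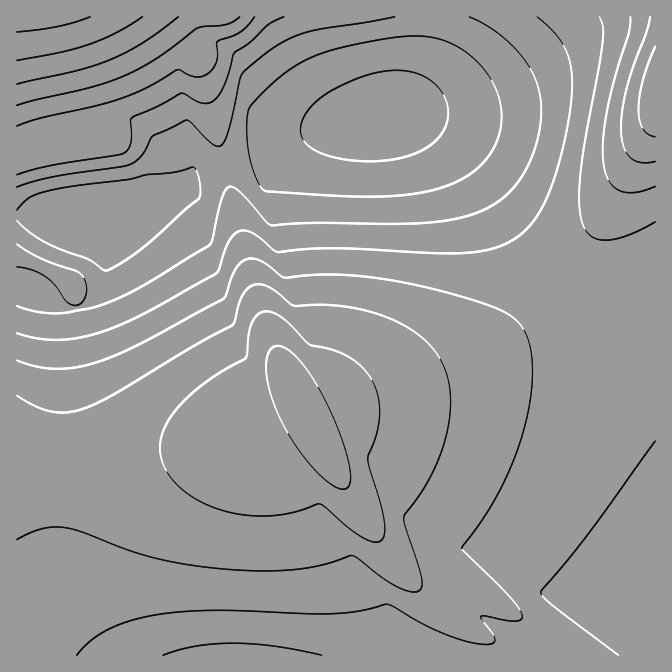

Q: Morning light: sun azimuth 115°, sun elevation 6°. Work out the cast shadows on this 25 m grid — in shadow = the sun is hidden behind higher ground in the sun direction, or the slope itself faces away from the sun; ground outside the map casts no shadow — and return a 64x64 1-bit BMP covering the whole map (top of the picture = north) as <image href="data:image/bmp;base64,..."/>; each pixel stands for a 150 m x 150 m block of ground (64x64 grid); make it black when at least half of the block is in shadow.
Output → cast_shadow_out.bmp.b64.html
<image width="64" height="64" href="data:image/bmp;base64,Qk0+AgAAAAAAAD4AAAAoAAAAQAAAAEAAAAABAAEAAAAAAAACAAATCwAAEwsAAAIAAAAAAAAA////AAAAAAAAAAAAAAAAAAAAAAAAAAAAAAAAAAAAAAAAAAAAAAAAAAAAAAAAAAAAAAAAAAAAAAAAAAAAAAAAAAAAAAAAAAAAAAAAAAAAAAAAAAAAACAAAAAAAAAAAAAAAAAAAAAAAAAAAAAAAAAAAAAAAAAAAAAAAAAAAAAAAAAAAAAAAAAAAAAAAAAAAAAAAAAAAAAAAAAAAAAAAAAAAAAAAAAAAAAAAAAAAAAAAAAAAAAAAAAAAAAAAAAAAAAAAAAAIAAAAAAAAABgAAAAAAAAAEAAAAAAAAAAwAAAAAAAAAHAAAAAAAAAAcAAAAAAAAADgAAAAAAAAAeAAAAAAAAAD4AAAAAAAAA/gAAAAAAAD/8AAAAAAAA//wAAAAAAAD//AAAAAAAAP/8AAAAAAAB//gAAAAAAAP/+AAAAAAAA//4AAAAAAAH//AAAAAAAAP/8AAAAAAAAf/wAAAAAAAAP+AAAAAAAAAH4AAAAAAAAAPgAAAAAAAAAcAAAAA8AAAAwAAAAP8AAACAAAAB/4AAAIAAAAH/gAAAAAAAA//AAAAAAAAH/+AAAAAAAAf/8AAAAAAAD//4AAAAAAAP//gAAAAAAA///AAAAAAAH//8AAAAAAAf//wAAAAAAB///AAAAAAAD//8AAAAAAAP//wAAAAAAA///AAAAAAAB//8AAAAAAAD//w=="/>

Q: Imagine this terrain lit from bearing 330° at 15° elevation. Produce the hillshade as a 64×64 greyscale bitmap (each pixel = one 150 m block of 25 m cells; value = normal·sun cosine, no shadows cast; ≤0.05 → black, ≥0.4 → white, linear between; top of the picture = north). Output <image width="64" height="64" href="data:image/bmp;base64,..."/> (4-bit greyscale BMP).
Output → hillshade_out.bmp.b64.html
<image width="64" height="64" href="data:image/bmp;base64,Qk12CAAAAAAAAHYAAAAoAAAAQAAAAEAAAAABAAQAAAAAAAAIAAATCwAAEwsAABAAAAAAAAAAAAAAABEREQAiIiIAMzMzAERERABVVVUAZmZmAHd3dwCIiIgAmZmZAKqqqgC7u7sAzMzMAN3d3QDu7u4A////AIiIh3d2ZmVVVVVVVVVmZmZ3d3d3d1RWd4mZd4mqvLmIiIiId3dmZlVVVVVVVWZmZmd3d3d2VVZ4iYiIiau6qYiIiIh3d3ZmZlVVVVVWZmZmZ3d3dmVWd4iId4mqu6mYiIiIiId3d2ZmZlVVVWZmZmZnd3dlVWeIiHeImrupmIiIiIiIiHd3dmZmZmZmZmZmZmd3dlVmeId3eJqrqpiIiIiIiIiId3d3ZmZmZmZmZmZmZnd2VmeHd3iJqqqYiIiIiIiIiIiHd3d3ZmZmZmZmZmZmd2VmeId3iaqqmIiIiIiIiIiIiIh3d3d3ZmZmZmZmZmZ2ZmeJmIiaqpiIiIiIiIiIiIiIiId3d3d3dmZmZmZmZ3Zmd4q6mqqYiIiIiIiIiIiIiIiIiId3d3d3d3ZmZmZ3Zmd3isy6mIiIiIiIiIiIiIiIiIiIiHd3d3d3d3d3d3ZmZ3eIq6mHeIiIiIiIiIiIiIiIiIiIiHd3d3d3d3d3dmZ3d3d4h3d3iIiIiIiIiIiIiIiIiIiIiHd3d3d3d3dmZ3d3d3d3d3eIiIiIiIiIiIiIiIiIiIiIiHd3d3d3d2Z3d3d3d3d3d4iIiIiIiIiIiIiIiIiIiIiIiHd3d3d2Z3d3d3d3d3d3iIiIiIiIiIiIiImZmYiIiIiIh3d3d3Z3d3d3d3d3d3eIiIiIiIiIiIiImZmZmZiIiIiIh3d3d3d3d3d3d3d3d4iIiIiIiIiIiJmZmZmZmZiIiIiIh4d3d3d3d3d3d3d4iIiIiIiIiIiJmZmZmZmZmZmIiIiIh3d3d3d3d3d3d3iIiIiIiIiIiJmZmZmZmZmZmZmIiIh4h3eHd3d3d3d3iIiIiIiIiIiJmZmaqqqqqZmZmZmIiIiIeHd3d3d3d3iIiIiIiIiIiJmZqqqqqqqqqpmZmZmYiIiIeHd3d3d4iIiIiIiIiIiImZqqqqqqqqqqqqmZmZiYiIiIiIiIiIiIiIiIiIiIiIiqqqq7u7u7u6qqqqmamZmIiIiIiIiIiIiIiIiIiIiIiKqru7u7u7u7u7qqqqqZmYiIiIiIiIiIiIiIiIiIiIiIq7u7vMzMzLu7u7uqqqqZmYmIiIiIiIiIiIiIiIiIiIi7u8zMzMzMzMy7u7u6qpmZmZmYiIiIiIiIiIiIiIiIiLzMzMzd3dzMzMzLu7u6qZmZmZmZiIiIiIiIiIiIiIiIzMzd3d3d3d3czMzMu7qqqqmZmZmZmZiIiIiIiIiIiIjMzd3d3d3d3d3dzMzMu6qqqqqZmZmZmZmYiIiIiIiIiM3d3d7u7u7u3d3d3My7uqqqqqqZmZmZmZmZiIiIiIiI3d3e7u7u7u7u3d3d3Mu7u7uqqqqqmZmZmZmZiIiIiIjd3d7u7u7u7u7u3t7cy7u7u7uqqqqqqpmZmZmYiIiIiN3d3e7u7u7u7u7u7t3MzMy7u7u6qqqqqpmZmZmIiIiIzNy7ve7u7u7u7u7u3czMzMy7u7u7qqqqqpmZmYiIiIjLupiK3u7u7u7u//7dzN3czMzLu7u7u6qqqZmZiIiIiKmZh3i97u7u7u7//tzd3d3czMzMu7u7u6qqmZmIiIiId3iZma3e7u7u7v/+3N3d3d3czMzMy7u7u6qpmYiIiIhnis3LvN3e7u7v//7c3e3d3d3czMzMzLu7uqqZiIiIiHm97uzMzd3d7u//7d3e7t3d3d3dzMzMzLu7qqmYiHeIrN7u3LzMzd3d3v/tzd7u7t3d3d3dzMzMzLu6qZiHd3fM3My7u7vMzN3e/t3M3u7u7d3d3d3dzMzMy7uqmId3d7u6qZmqq7u8zN7u3Mzd3u7d3d3d3d3dzMzMy7qYh3ZmmYiIiZmqq7u83e3LvN3d3d3d3d3d3d3czMzMuqmHZmZ2d3eIiZmaqrvN3Mu83d3d3d3d3d3d3d3MzMy7qYdmVURVZnd4iJmaqszMurvM3d3d3d3d3d3d3d3czMu6l2VVABIjRFZ3iImavLupq8zMzN3d3d3d3d3czN3czLqYdVQAAAAAEjRniImrupmbu8zMzMzN3d3dzMzMzd3cy6l2RAAAAAAAACZ3iaqpiJq7u7vMzMzMzMzMzMzM3d3MuYZUQzIRAAAAA2Z4mZh3iqqru7u7zMzMzMzMzMzd3dy6l1SIiHdlVCETVmeIh2eJmaqqq7u7u7zMzMzMzM3d3cuoZYiZmZmZdDNFZ4h2VniZmZqqqqu7u7u7u7vMzN3d3Ll2Znd4iZmXVERWd2VWeIiJmZmaqqqru7u7u7vM3d7ty5czNEVWZ3ZDRFZmVEVnd4iIiZmZqqqqqru7u7zN3u7cqSIiIiM0RDMzRWVDRWZ3d3iIiJmZmqqqqqqru8ze7u3KIiIiIiIiIzNFVEM0VmZnd3eIiImZmaqqqqqrvN7v/twiIiIiIiIiI0VEMjRVVmZmd3d4iImZmZmaqqq8ze//7jMiIiIiIiIjREMiNEVVVmZmZ3d4iIiZmZmZqqvN7///MzMyIiIiIiNVQyIjREVVVVZmZnd3iIiJmZmaq7ze//9DMzMyIiIiI1dlMhM0RERVVVVWZnd3iIiImZmqvN7//0RDMzMzIiIiR4dCESM0REREREVWZnd3iIiImZqrze//VEREMzMzIiIkZTAAIzMzMzMzNEVWZnd3iIiImaq87/9VVERDMzMyIiIhAAASMzMyIiIjNEVWZ3d4iIiJmrvO/1VVREQzMzMiIyAAABIzMyIiIiIzRFZmd3d4iImZq83v"/>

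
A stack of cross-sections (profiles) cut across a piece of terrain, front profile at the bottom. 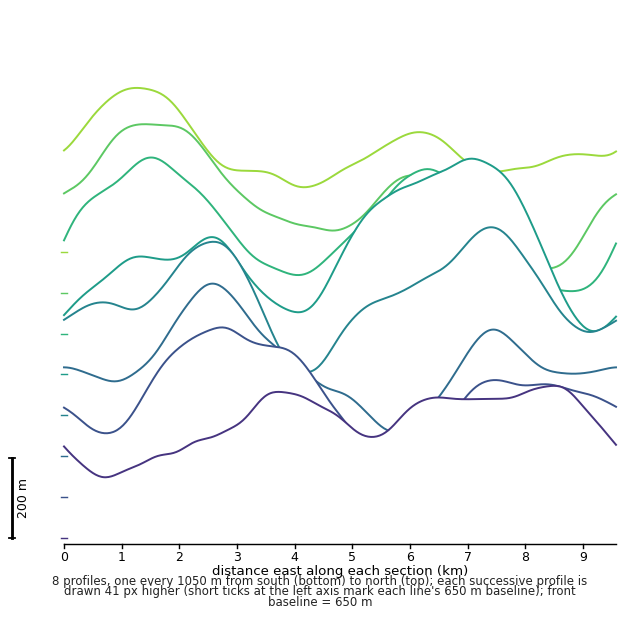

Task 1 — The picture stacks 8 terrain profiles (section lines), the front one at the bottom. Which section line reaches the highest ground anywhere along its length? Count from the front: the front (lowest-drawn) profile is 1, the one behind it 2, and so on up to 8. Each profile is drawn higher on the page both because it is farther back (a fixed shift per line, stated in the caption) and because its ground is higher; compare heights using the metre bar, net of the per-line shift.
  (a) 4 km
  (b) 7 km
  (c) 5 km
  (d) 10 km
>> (c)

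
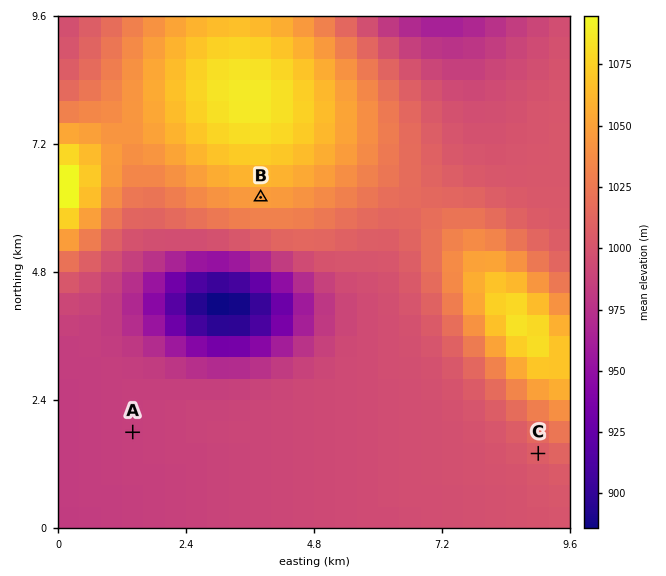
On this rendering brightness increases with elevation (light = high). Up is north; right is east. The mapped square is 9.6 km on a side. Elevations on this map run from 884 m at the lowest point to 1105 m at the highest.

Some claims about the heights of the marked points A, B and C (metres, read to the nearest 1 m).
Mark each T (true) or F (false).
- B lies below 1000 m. F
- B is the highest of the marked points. T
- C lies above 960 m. T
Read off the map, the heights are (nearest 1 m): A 986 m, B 1047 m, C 1006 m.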